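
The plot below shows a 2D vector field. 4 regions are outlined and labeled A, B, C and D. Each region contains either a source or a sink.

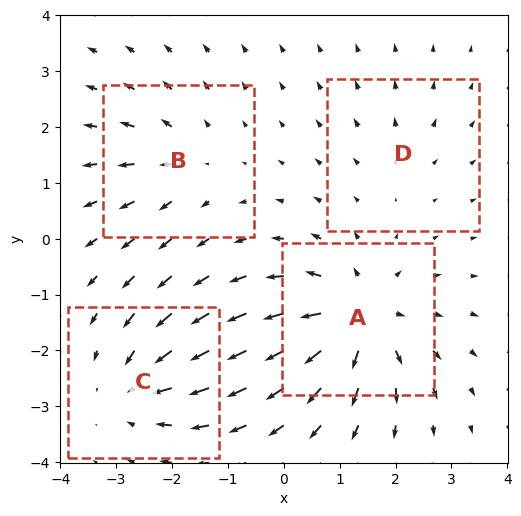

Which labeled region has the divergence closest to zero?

Divergence at each region's feature centre — A: about +7, B: about +4, C: about -5, D: about +2. Region D is closest to zero.

D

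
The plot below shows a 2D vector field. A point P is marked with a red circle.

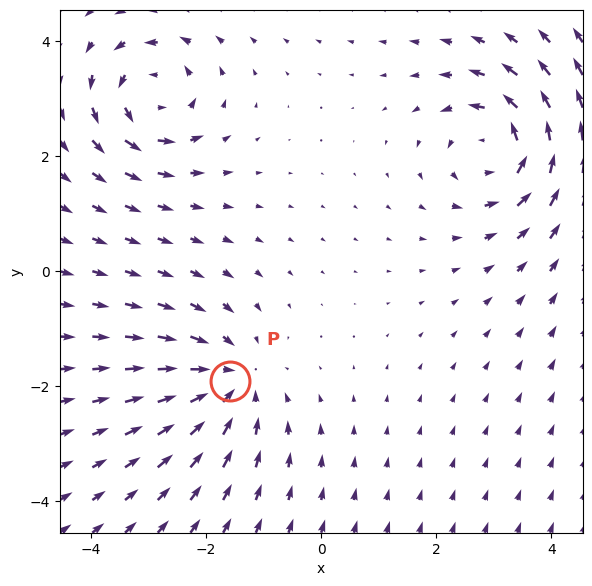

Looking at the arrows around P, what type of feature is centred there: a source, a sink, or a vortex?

At P (-1.6, -1.9) the arrows converge inward. Divergence about -4, curl ≈0 — negative divergence with near-zero curl is a sink.

sink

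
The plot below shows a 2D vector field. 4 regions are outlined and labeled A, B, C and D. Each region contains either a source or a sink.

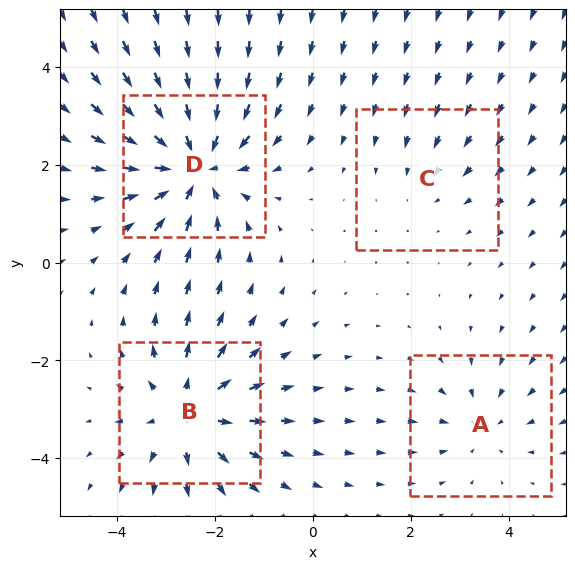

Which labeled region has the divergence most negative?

Divergence at each region's feature centre — A: about -3, B: about +5, C: about -2, D: about -6. Region D is most negative.

D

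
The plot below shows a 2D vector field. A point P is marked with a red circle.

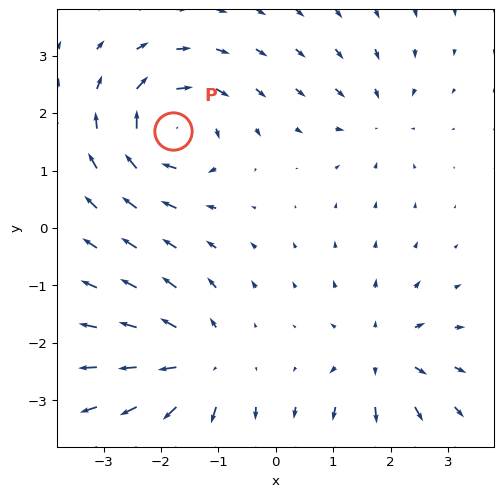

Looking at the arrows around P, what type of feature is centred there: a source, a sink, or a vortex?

At P (-1.8, 1.7) the arrows circulate clockwise. Divergence ≈0, curl about -7 — near-zero divergence with nonzero curl is a vortex.

vortex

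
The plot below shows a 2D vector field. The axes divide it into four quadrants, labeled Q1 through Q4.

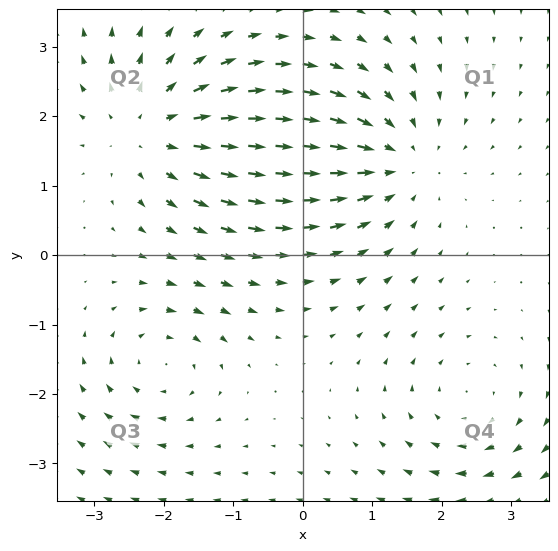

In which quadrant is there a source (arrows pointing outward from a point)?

The source sits at approximately (-2.2, 1.8), which lies in quadrant Q2. The divergence there is about +4, positive as expected for a source.

Q2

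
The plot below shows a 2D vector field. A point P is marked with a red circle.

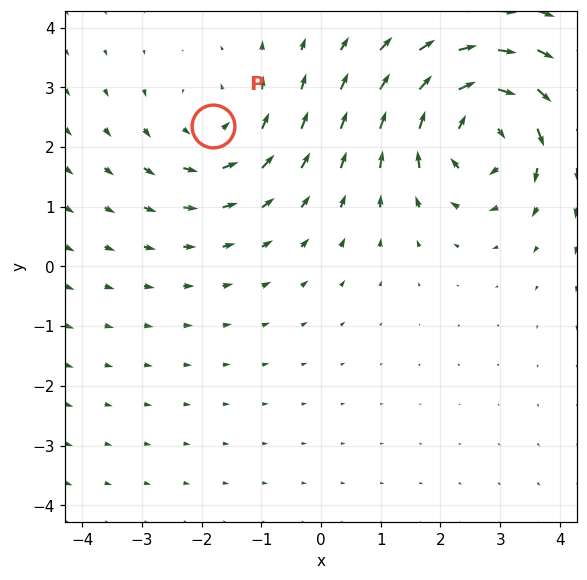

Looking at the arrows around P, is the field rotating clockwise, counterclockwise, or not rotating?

counterclockwise

Near P at (-1.8, 2.4) the arrows circulate counterclockwise. The curl (z-component) there is about +3; positive curl means counterclockwise rotation.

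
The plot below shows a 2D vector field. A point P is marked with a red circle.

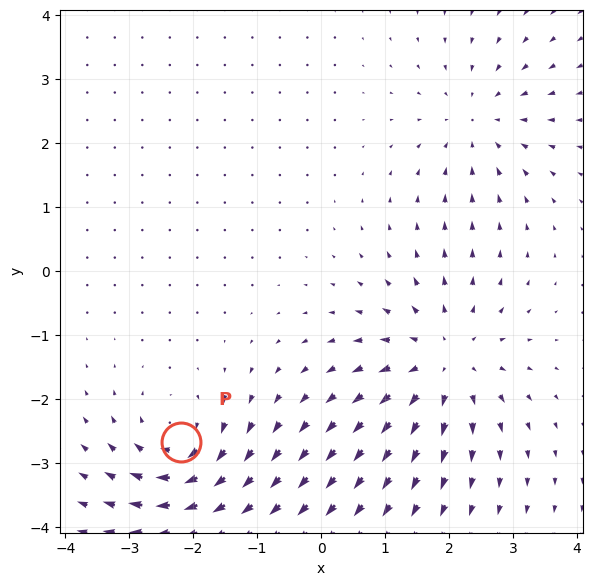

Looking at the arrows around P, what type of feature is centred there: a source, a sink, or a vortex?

vortex

At P (-2.2, -2.7) the arrows circulate clockwise. Divergence ≈0, curl about -5 — near-zero divergence with nonzero curl is a vortex.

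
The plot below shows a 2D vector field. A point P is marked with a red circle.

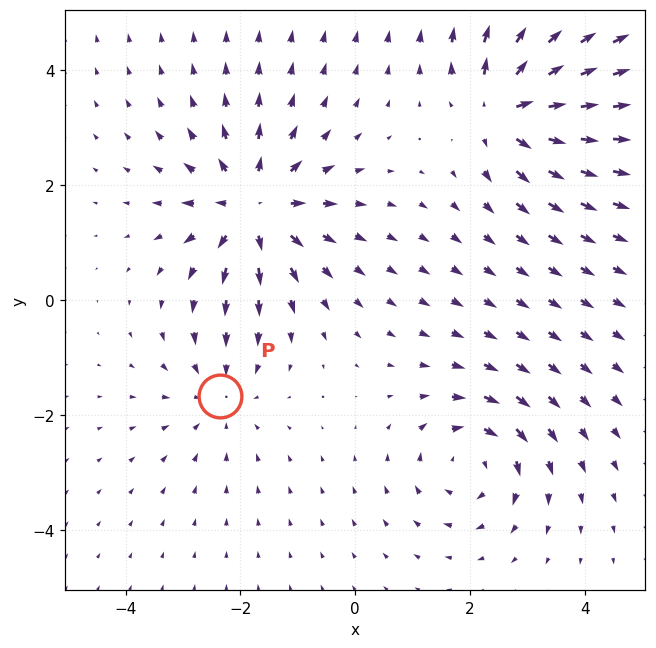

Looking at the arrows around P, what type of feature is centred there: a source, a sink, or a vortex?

sink

At P (-2.4, -1.7) the arrows converge inward. Divergence about -3, curl ≈0 — negative divergence with near-zero curl is a sink.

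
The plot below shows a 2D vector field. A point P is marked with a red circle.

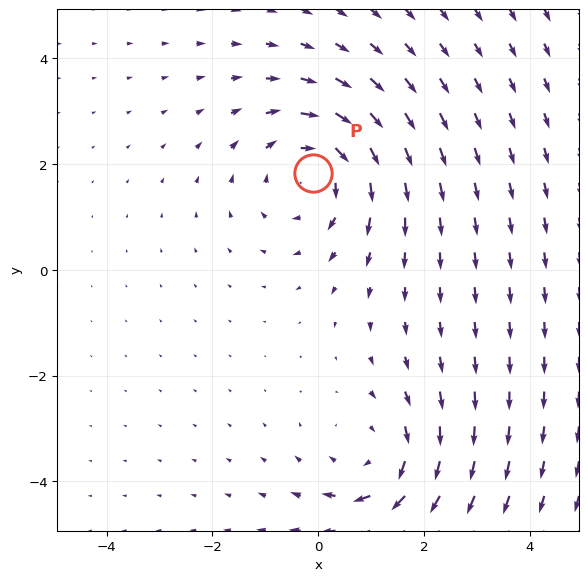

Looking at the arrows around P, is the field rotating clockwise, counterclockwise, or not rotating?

Near P at (-0.1, 1.8) the arrows circulate clockwise. The curl (z-component) there is about -4; negative curl means clockwise rotation.

clockwise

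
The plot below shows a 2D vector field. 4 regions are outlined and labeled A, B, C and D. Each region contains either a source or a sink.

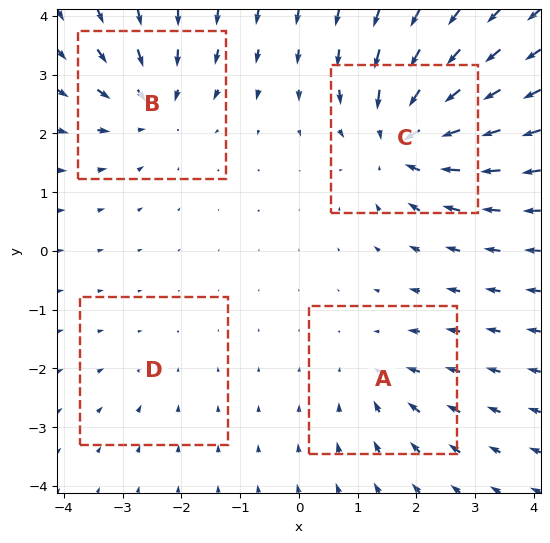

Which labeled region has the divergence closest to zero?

Divergence at each region's feature centre — A: about -3, B: about -5, C: about -7, D: about -2. Region D is closest to zero.

D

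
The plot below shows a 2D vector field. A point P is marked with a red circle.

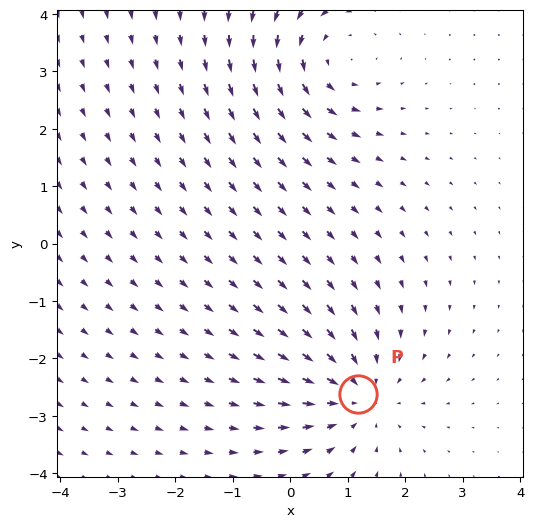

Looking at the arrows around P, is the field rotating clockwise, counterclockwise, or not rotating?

not rotating

Near P at (1.2, -2.6) the arrows show no circulation. The curl there is ≈0.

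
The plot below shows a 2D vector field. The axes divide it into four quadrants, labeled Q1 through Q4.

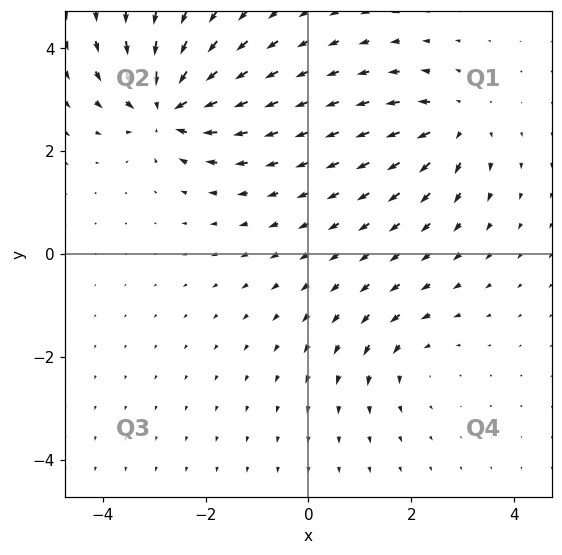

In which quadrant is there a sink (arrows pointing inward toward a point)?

The sink sits at approximately (-2.7, 2.9), which lies in quadrant Q2. The divergence there is about -7, negative as expected for a sink.

Q2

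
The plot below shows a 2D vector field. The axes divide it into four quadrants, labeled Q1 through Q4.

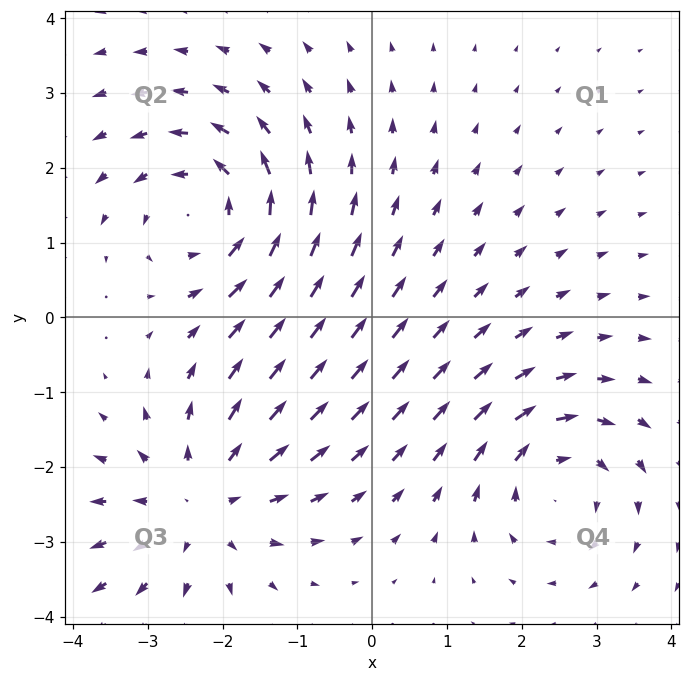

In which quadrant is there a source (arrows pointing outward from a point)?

Q3

The source sits at approximately (-2.3, -2.5), which lies in quadrant Q3. The divergence there is about +4, positive as expected for a source.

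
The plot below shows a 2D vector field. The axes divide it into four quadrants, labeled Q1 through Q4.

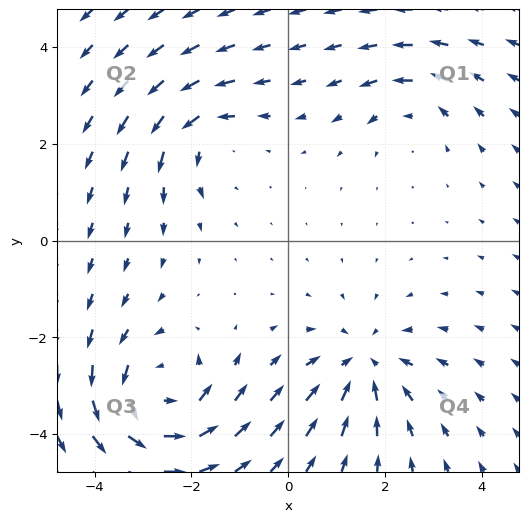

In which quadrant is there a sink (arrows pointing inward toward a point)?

Q4

The sink sits at approximately (1.6, -2.6), which lies in quadrant Q4. The divergence there is about -4, negative as expected for a sink.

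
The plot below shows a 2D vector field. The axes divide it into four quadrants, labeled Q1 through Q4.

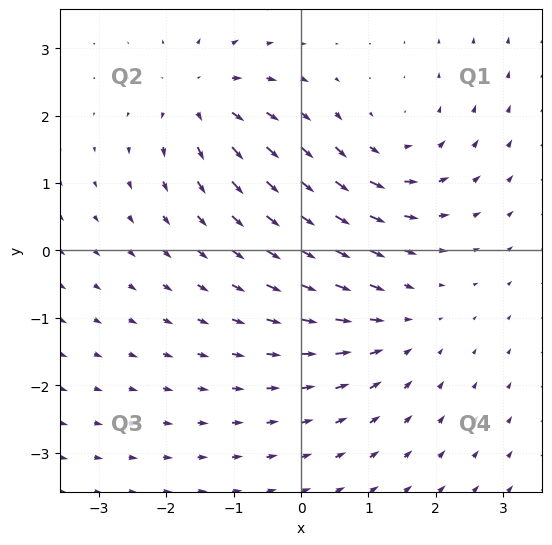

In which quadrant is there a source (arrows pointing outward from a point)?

Q2

The source sits at approximately (-1.5, 2.3), which lies in quadrant Q2. The divergence there is about +4, positive as expected for a source.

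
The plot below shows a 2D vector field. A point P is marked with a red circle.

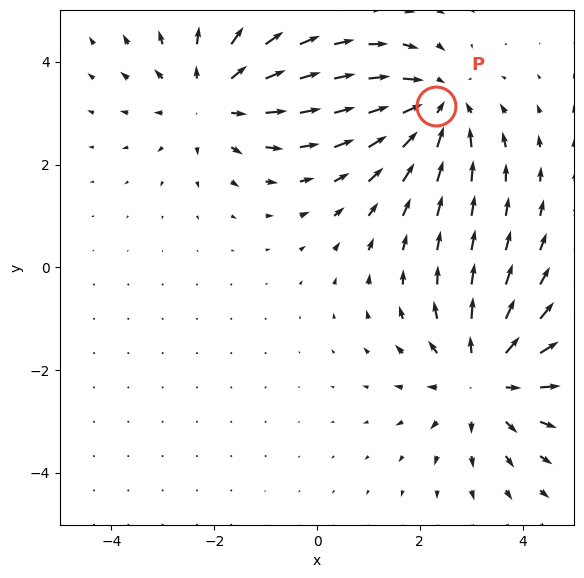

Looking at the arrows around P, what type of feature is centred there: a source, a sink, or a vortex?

sink

At P (2.3, 3.1) the arrows converge inward. Divergence about -4, curl ≈0 — negative divergence with near-zero curl is a sink.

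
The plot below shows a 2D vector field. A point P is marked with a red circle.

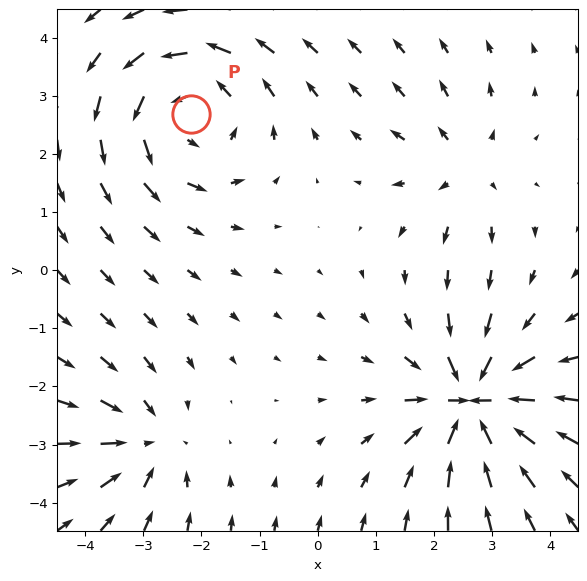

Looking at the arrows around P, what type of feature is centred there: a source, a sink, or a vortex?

At P (-2.2, 2.7) the arrows circulate counterclockwise. Divergence ≈0, curl about +4 — near-zero divergence with nonzero curl is a vortex.

vortex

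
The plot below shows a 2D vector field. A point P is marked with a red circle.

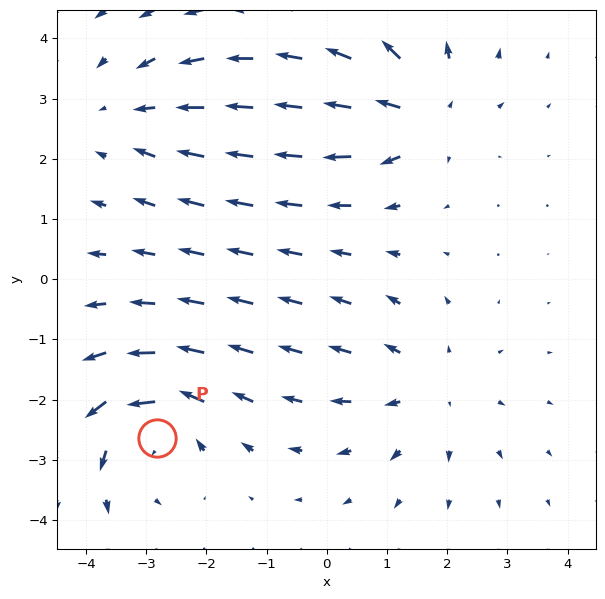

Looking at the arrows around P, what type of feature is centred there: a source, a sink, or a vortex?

vortex

At P (-2.8, -2.6) the arrows circulate counterclockwise. Divergence ≈0, curl about +5 — near-zero divergence with nonzero curl is a vortex.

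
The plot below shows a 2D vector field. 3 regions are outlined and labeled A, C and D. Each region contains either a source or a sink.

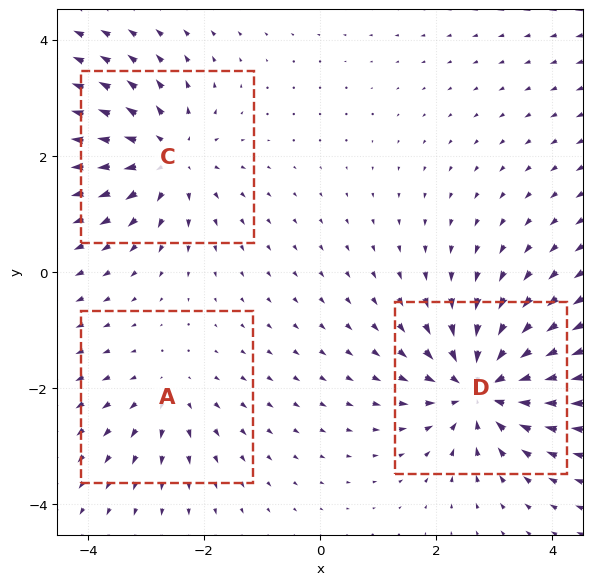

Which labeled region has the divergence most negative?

Divergence at each region's feature centre — A: about +2, C: about +4, D: about -5. Region D is most negative.

D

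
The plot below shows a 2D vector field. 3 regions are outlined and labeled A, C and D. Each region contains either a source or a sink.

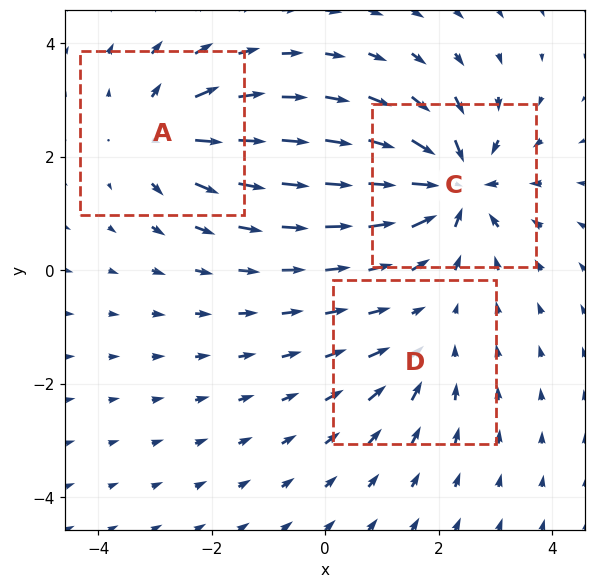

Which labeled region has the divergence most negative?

Divergence at each region's feature centre — A: about +4, C: about -6, D: about -2. Region C is most negative.

C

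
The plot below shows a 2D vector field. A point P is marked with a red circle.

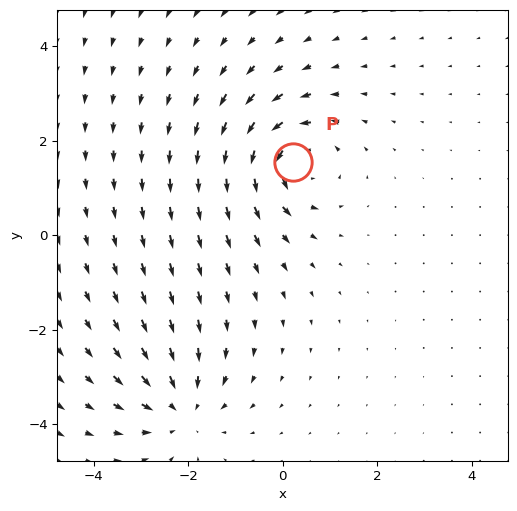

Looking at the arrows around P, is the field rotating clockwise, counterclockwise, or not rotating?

counterclockwise

Near P at (0.2, 1.5) the arrows circulate counterclockwise. The curl (z-component) there is about +4; positive curl means counterclockwise rotation.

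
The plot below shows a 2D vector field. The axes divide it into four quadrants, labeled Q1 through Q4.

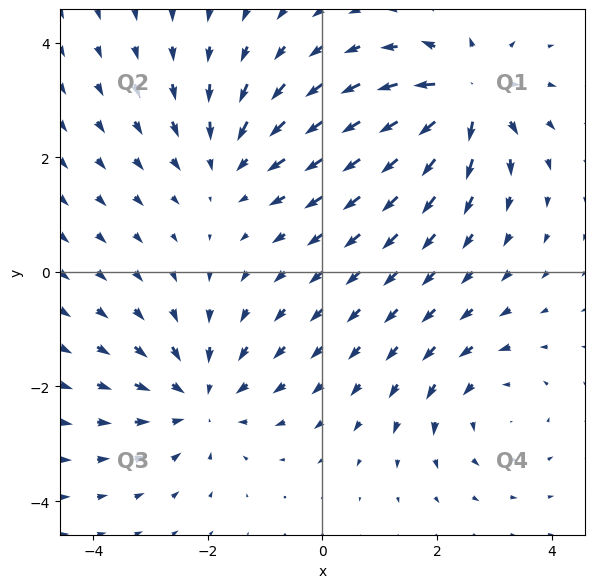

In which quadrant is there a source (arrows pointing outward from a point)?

Q1

The source sits at approximately (2.5, 3.0), which lies in quadrant Q1. The divergence there is about +6, positive as expected for a source.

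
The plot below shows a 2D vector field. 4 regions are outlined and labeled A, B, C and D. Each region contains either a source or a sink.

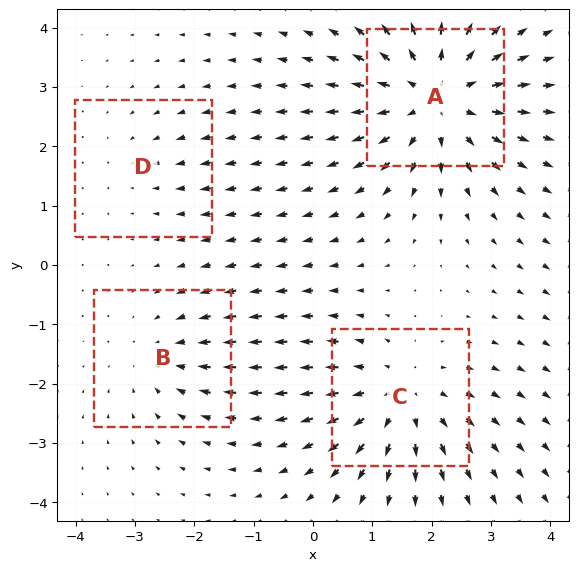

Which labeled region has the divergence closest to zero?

D

Divergence at each region's feature centre — A: about +6, B: about -3, C: about +4, D: about -2. Region D is closest to zero.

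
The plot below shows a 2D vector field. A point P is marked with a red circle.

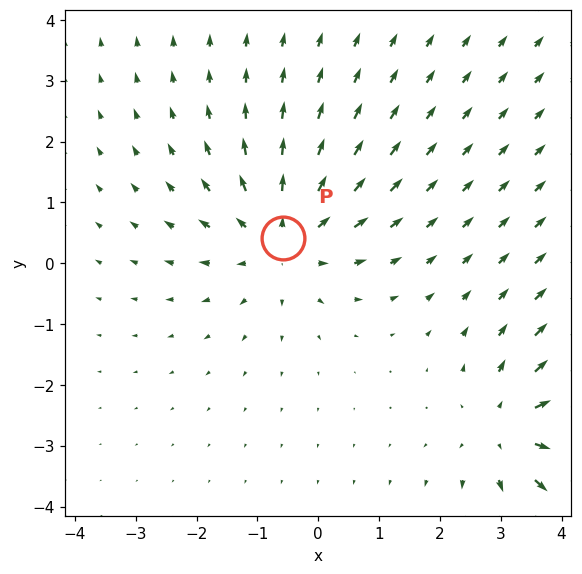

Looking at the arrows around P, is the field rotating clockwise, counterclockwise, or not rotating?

Near P at (-0.6, 0.4) the arrows show no circulation. The curl there is ≈0.

not rotating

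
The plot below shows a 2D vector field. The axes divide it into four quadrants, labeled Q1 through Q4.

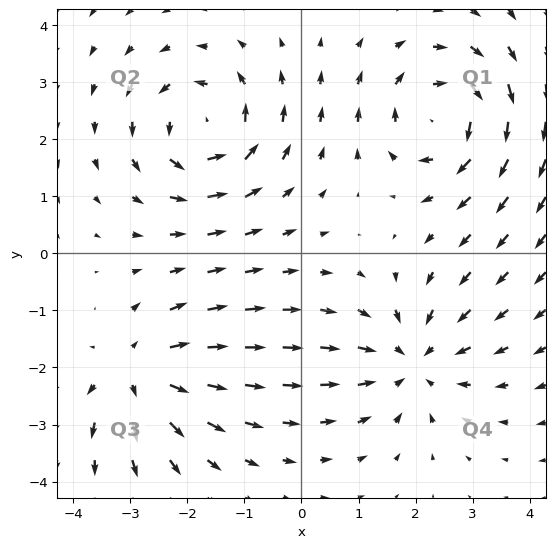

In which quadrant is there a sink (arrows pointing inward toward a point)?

The sink sits at approximately (1.9, -1.9), which lies in quadrant Q4. The divergence there is about -5, negative as expected for a sink.

Q4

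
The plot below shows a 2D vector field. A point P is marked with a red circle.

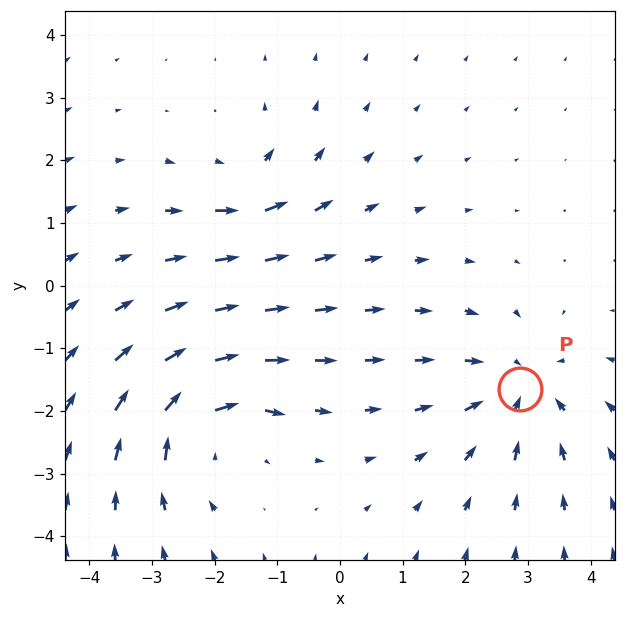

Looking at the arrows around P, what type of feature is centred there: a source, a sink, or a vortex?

sink

At P (2.9, -1.6) the arrows converge inward. Divergence about -4, curl ≈0 — negative divergence with near-zero curl is a sink.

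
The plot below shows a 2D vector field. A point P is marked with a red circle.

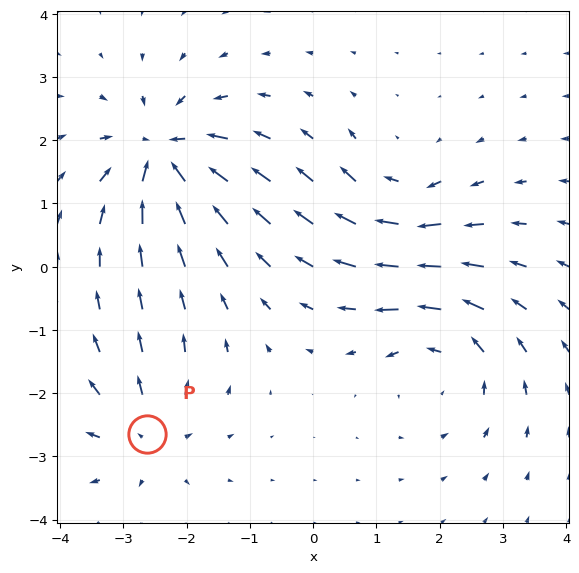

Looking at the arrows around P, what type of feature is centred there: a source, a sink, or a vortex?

source

At P (-2.6, -2.6) the arrows spread outward. Divergence about +4, curl ≈0 — positive divergence with near-zero curl is a source.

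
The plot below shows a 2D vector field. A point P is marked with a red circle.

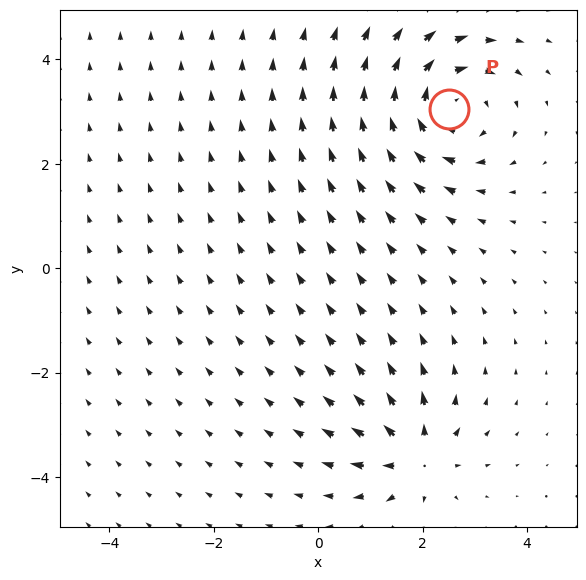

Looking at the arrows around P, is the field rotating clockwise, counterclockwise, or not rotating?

Near P at (2.5, 3.1) the arrows circulate clockwise. The curl (z-component) there is about -4; negative curl means clockwise rotation.

clockwise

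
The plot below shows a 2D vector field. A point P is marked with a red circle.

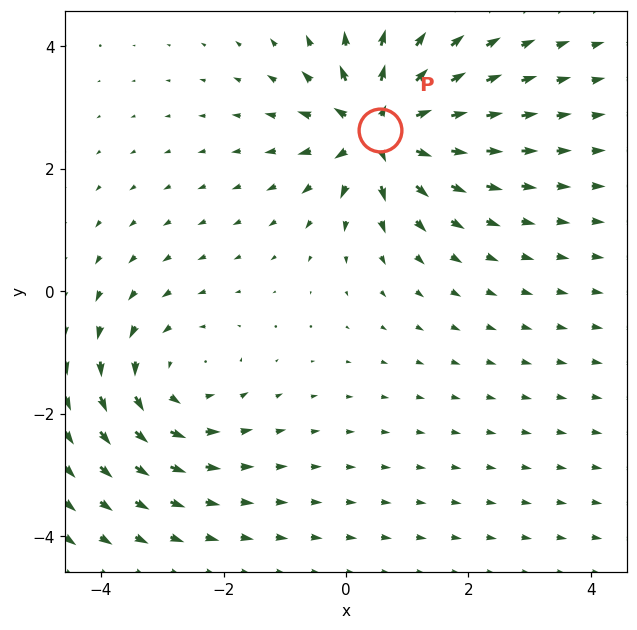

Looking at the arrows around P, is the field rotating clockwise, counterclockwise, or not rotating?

Near P at (0.5, 2.6) the arrows show no circulation. The curl there is ≈0.

not rotating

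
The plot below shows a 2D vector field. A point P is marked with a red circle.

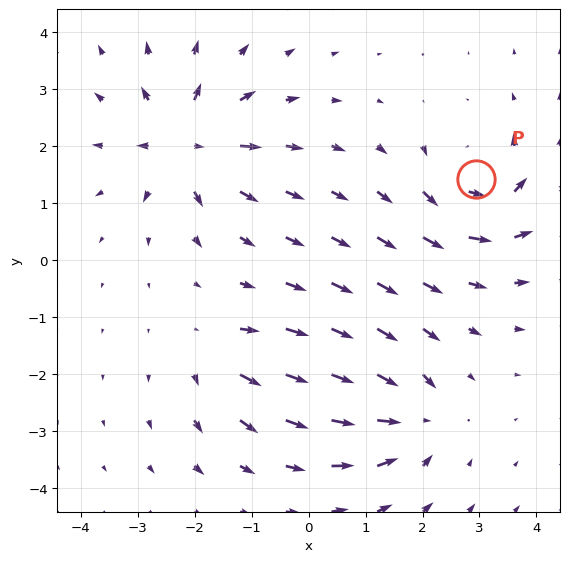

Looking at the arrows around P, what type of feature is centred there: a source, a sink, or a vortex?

At P (2.9, 1.4) the arrows circulate counterclockwise. Divergence ≈0, curl about +6 — near-zero divergence with nonzero curl is a vortex.

vortex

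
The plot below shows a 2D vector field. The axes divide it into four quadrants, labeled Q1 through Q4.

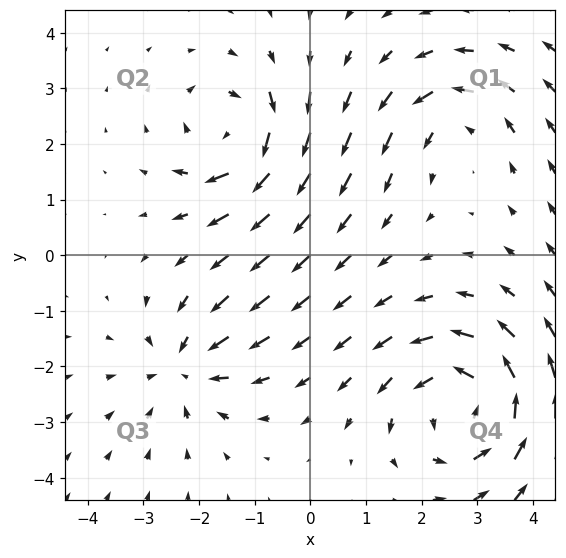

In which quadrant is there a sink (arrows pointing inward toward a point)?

The sink sits at approximately (-2.3, -2.0), which lies in quadrant Q3. The divergence there is about -4, negative as expected for a sink.

Q3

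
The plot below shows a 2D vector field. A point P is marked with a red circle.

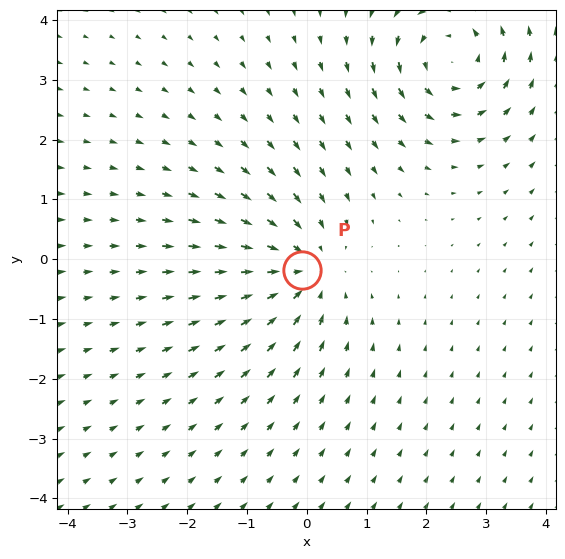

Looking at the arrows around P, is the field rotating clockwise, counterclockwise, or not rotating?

not rotating

Near P at (-0.1, -0.2) the arrows show no circulation. The curl there is ≈0.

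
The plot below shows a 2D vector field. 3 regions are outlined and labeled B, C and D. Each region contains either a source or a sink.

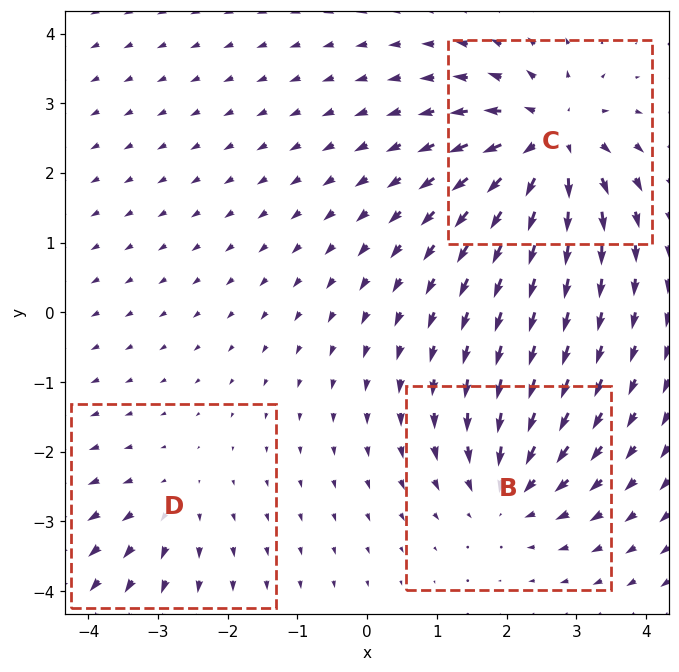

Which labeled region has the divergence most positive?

Divergence at each region's feature centre — B: about -4, C: about +5, D: about +2. Region C is most positive.

C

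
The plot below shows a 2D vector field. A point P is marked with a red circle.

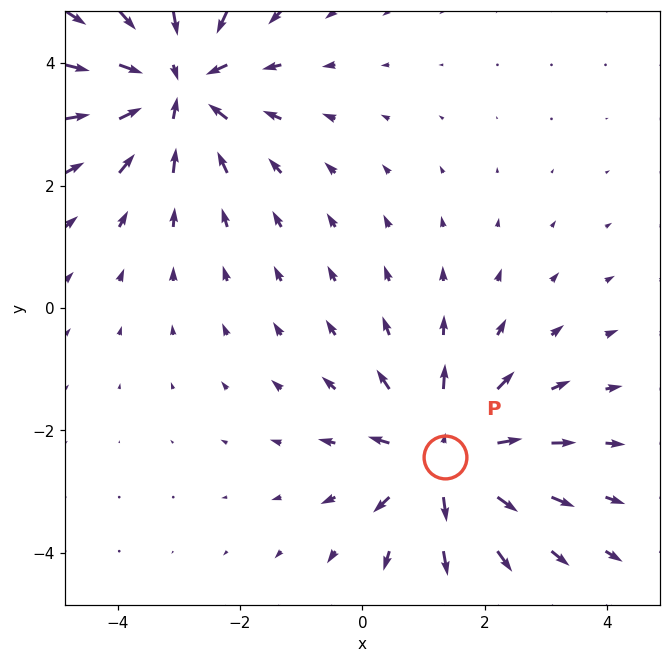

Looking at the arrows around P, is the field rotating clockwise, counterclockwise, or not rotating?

not rotating

Near P at (1.3, -2.4) the arrows show no circulation. The curl there is ≈0.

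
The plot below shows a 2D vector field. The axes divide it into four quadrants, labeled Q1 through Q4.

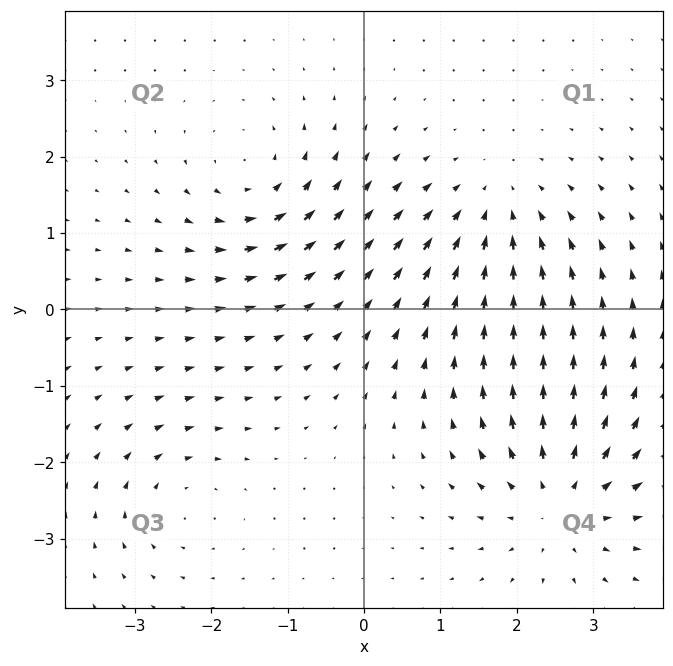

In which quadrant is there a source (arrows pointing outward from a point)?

The source sits at approximately (2.6, -2.5), which lies in quadrant Q4. The divergence there is about +5, positive as expected for a source.

Q4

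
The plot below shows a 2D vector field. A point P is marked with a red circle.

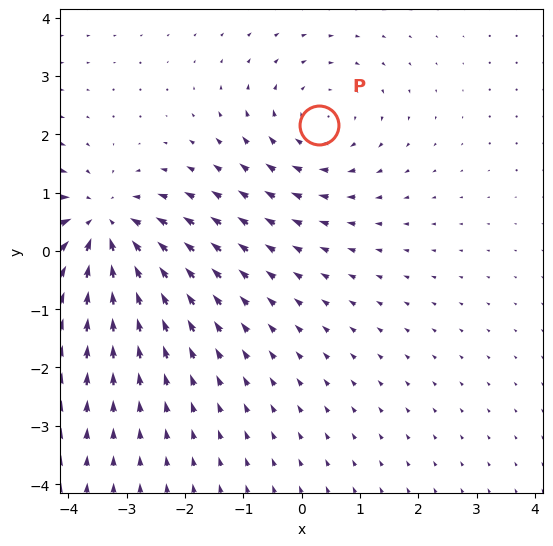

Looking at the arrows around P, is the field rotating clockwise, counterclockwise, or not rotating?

clockwise

Near P at (0.3, 2.2) the arrows circulate clockwise. The curl (z-component) there is about -2; negative curl means clockwise rotation.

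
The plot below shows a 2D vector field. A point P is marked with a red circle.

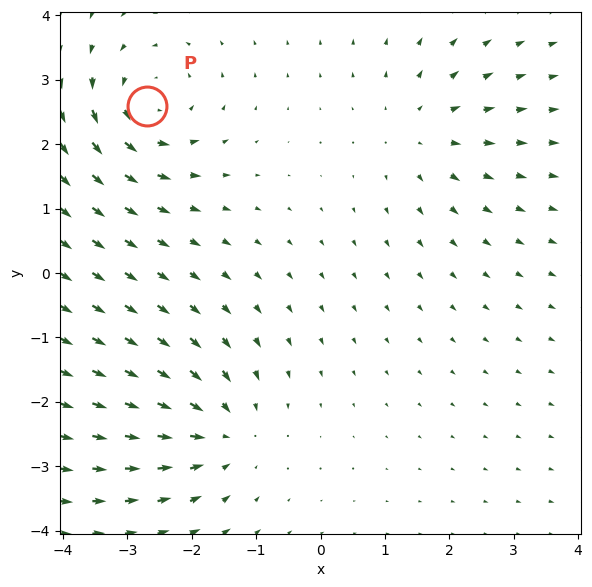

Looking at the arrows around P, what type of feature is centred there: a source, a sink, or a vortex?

At P (-2.7, 2.6) the arrows circulate counterclockwise. Divergence ≈0, curl about +4 — near-zero divergence with nonzero curl is a vortex.

vortex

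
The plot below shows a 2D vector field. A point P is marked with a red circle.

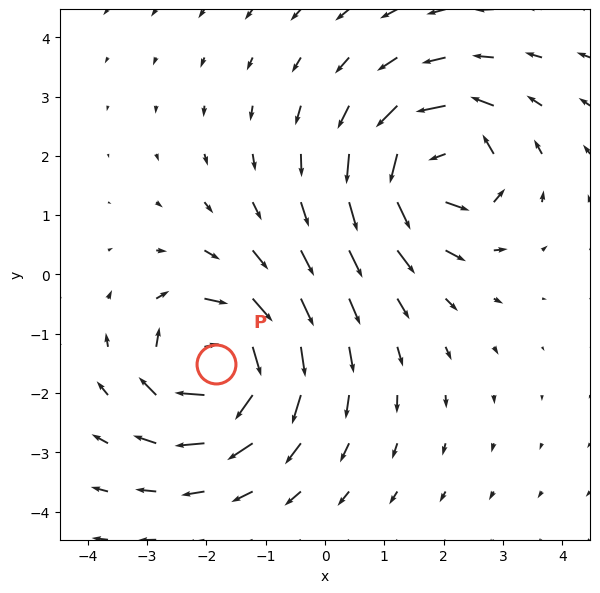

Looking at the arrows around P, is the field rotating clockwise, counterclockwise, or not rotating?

clockwise

Near P at (-1.8, -1.5) the arrows circulate clockwise. The curl (z-component) there is about -7; negative curl means clockwise rotation.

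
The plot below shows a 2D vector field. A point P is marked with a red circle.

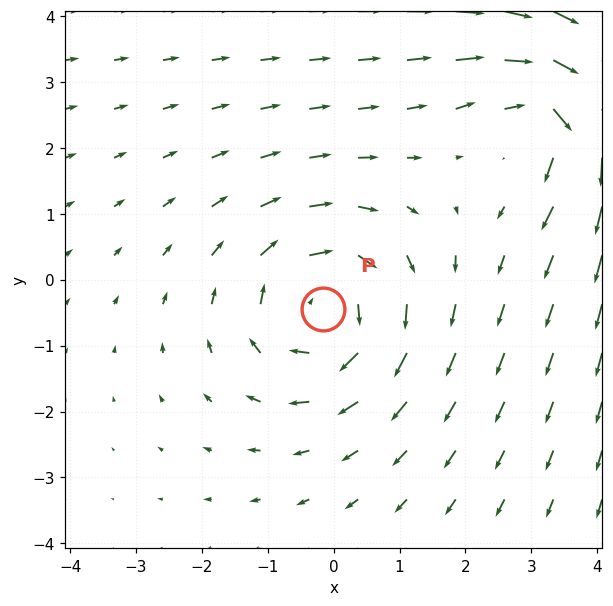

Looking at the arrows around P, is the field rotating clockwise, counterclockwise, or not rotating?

Near P at (-0.2, -0.4) the arrows circulate clockwise. The curl (z-component) there is about -4; negative curl means clockwise rotation.

clockwise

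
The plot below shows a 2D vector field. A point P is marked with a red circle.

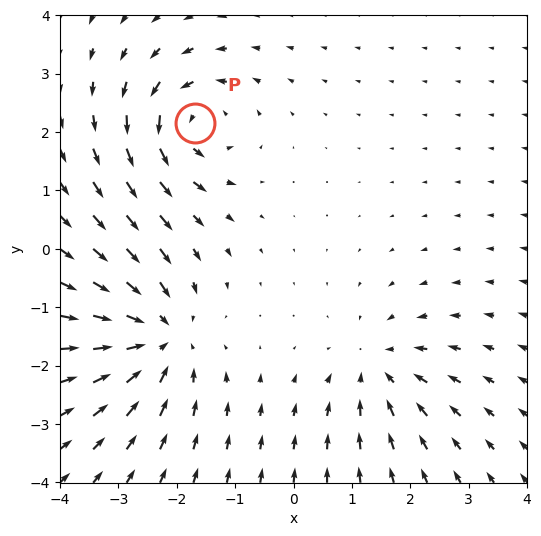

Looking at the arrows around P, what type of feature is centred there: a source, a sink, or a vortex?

At P (-1.7, 2.2) the arrows circulate counterclockwise. Divergence ≈0, curl about +5 — near-zero divergence with nonzero curl is a vortex.

vortex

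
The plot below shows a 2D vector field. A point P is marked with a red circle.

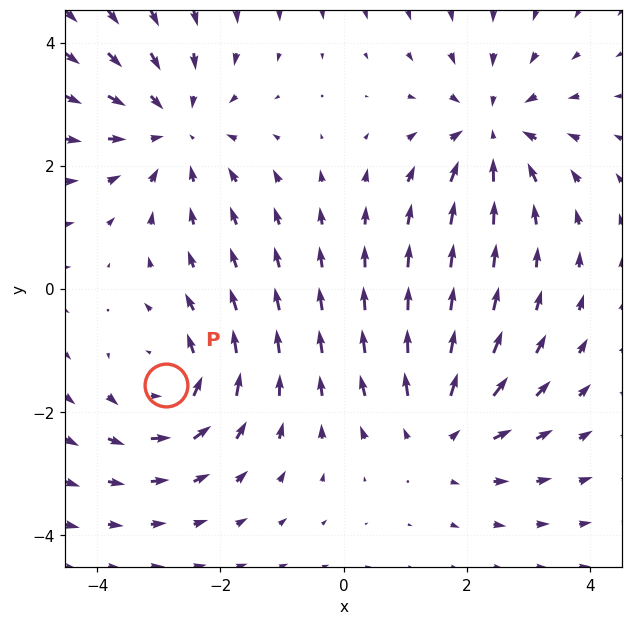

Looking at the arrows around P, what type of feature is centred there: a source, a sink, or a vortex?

At P (-2.9, -1.6) the arrows circulate counterclockwise. Divergence ≈0, curl about +4 — near-zero divergence with nonzero curl is a vortex.

vortex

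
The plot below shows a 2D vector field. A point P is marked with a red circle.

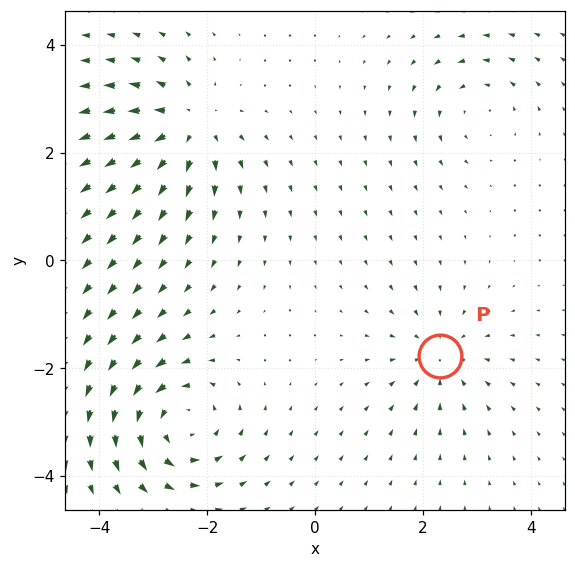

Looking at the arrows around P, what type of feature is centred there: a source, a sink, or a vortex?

At P (2.3, -1.8) the arrows converge inward. Divergence about -3, curl ≈0 — negative divergence with near-zero curl is a sink.

sink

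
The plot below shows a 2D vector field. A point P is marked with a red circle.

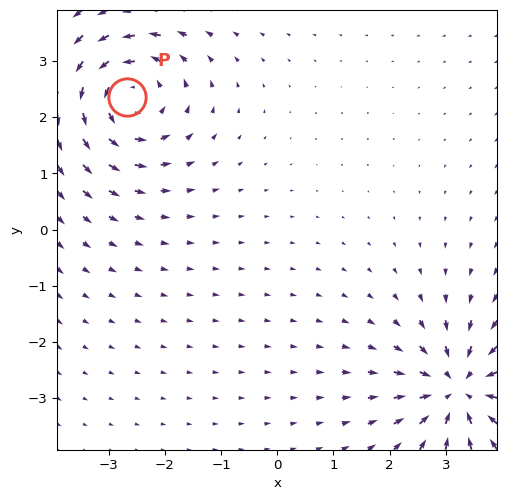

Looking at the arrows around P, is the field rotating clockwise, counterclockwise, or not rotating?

Near P at (-2.7, 2.4) the arrows circulate counterclockwise. The curl (z-component) there is about +5; positive curl means counterclockwise rotation.

counterclockwise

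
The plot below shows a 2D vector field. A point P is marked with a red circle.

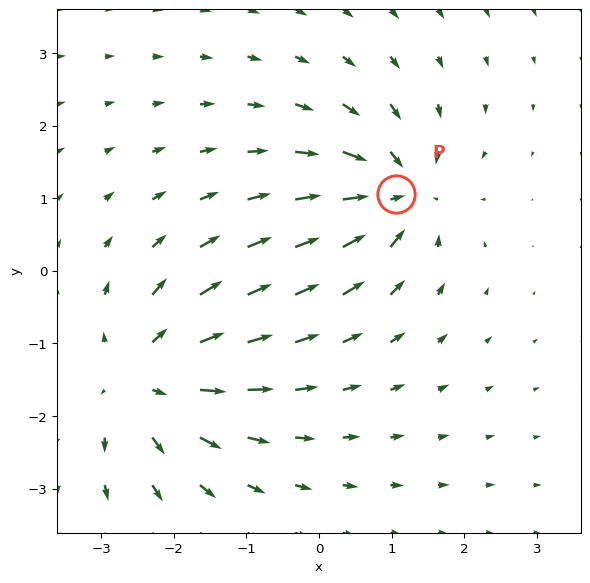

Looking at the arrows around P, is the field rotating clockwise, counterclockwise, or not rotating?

not rotating

Near P at (1.1, 1.1) the arrows show no circulation. The curl there is ≈0.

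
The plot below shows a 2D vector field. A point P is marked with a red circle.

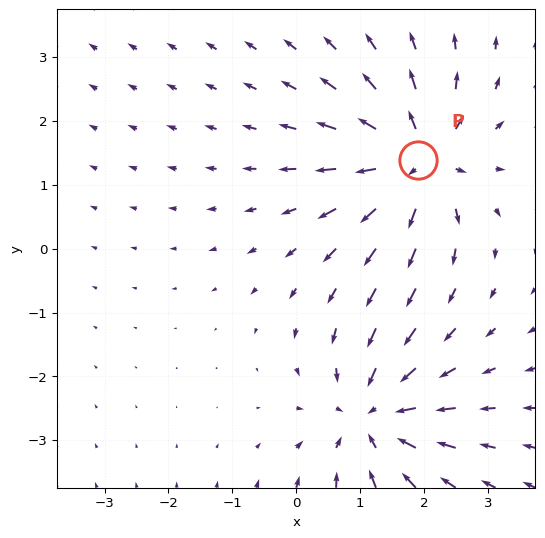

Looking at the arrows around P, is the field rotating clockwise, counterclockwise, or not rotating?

Near P at (1.9, 1.4) the arrows show no circulation. The curl there is ≈0.

not rotating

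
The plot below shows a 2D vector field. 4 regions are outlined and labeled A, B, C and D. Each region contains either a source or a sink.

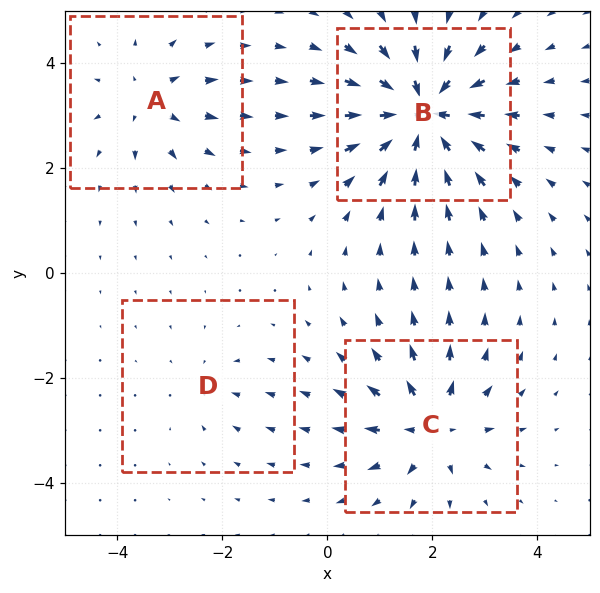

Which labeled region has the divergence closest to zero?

Divergence at each region's feature centre — A: about +4, B: about -9, C: about +6, D: about -2. Region D is closest to zero.

D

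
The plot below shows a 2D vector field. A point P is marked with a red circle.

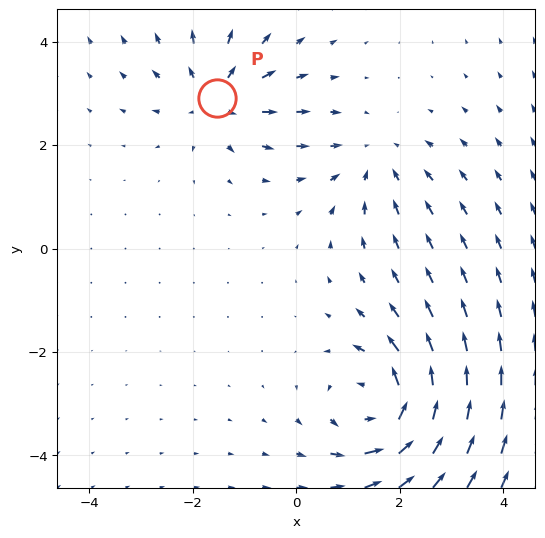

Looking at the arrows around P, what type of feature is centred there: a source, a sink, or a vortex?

At P (-1.5, 2.9) the arrows spread outward. Divergence about +4, curl ≈0 — positive divergence with near-zero curl is a source.

source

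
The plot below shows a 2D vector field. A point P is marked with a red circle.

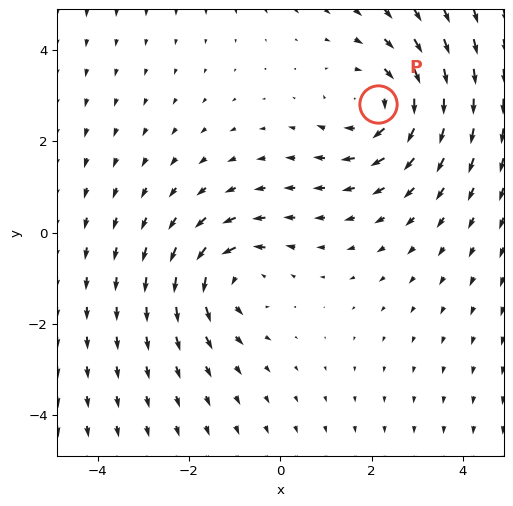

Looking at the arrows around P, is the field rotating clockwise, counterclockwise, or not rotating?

clockwise

Near P at (2.1, 2.8) the arrows circulate clockwise. The curl (z-component) there is about -3; negative curl means clockwise rotation.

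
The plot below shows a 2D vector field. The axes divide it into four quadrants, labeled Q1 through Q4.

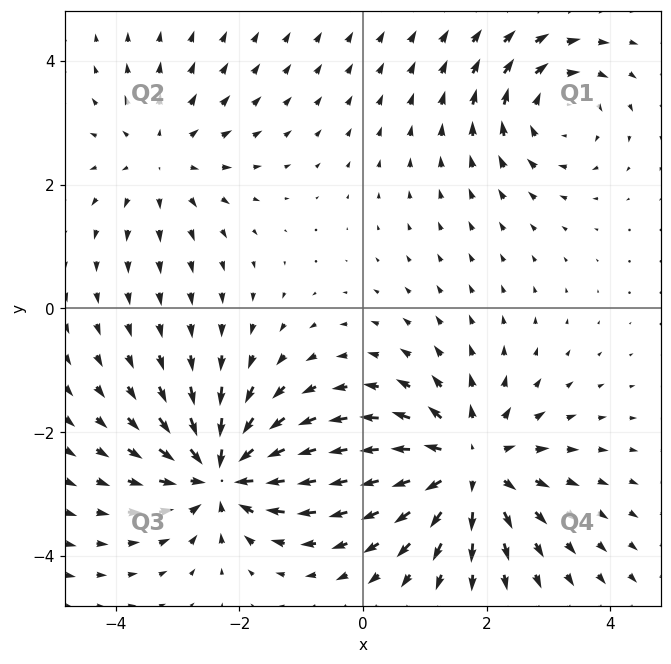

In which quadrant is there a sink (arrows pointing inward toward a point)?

Q3

The sink sits at approximately (-2.3, -2.7), which lies in quadrant Q3. The divergence there is about -6, negative as expected for a sink.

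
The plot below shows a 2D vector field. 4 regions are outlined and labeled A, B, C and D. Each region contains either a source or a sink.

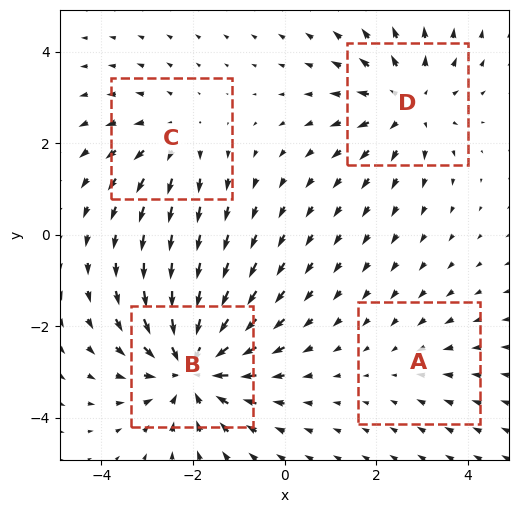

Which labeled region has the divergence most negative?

B

Divergence at each region's feature centre — A: about -2, B: about -6, C: about +3, D: about +4. Region B is most negative.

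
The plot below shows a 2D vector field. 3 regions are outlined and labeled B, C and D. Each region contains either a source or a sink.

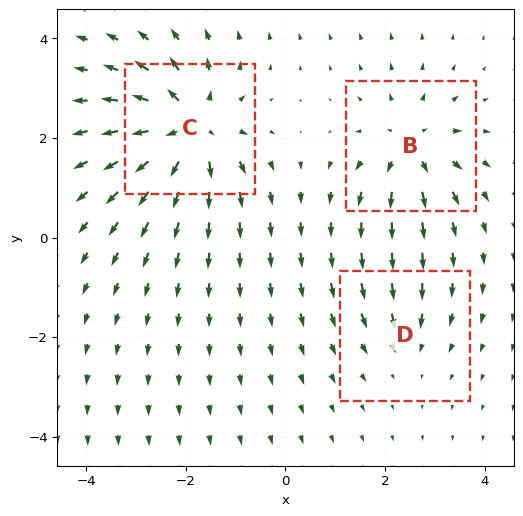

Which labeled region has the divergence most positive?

C

Divergence at each region's feature centre — B: about +4, C: about +6, D: about -2. Region C is most positive.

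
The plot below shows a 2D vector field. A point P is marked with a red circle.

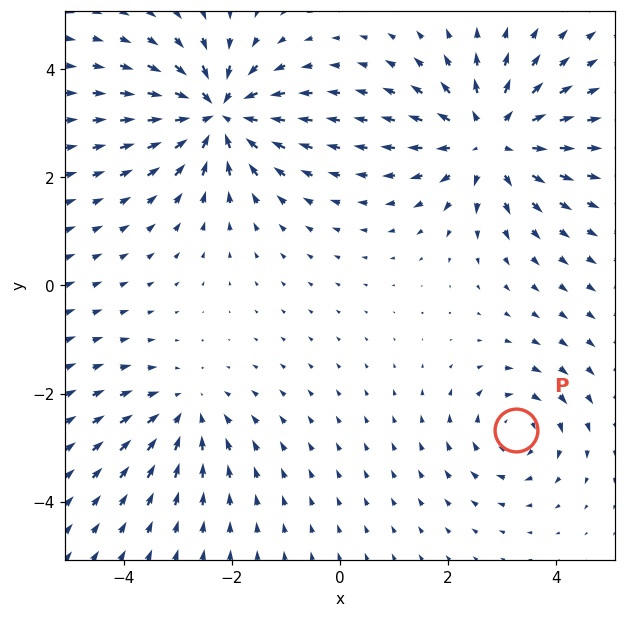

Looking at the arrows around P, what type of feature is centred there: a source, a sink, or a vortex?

At P (3.3, -2.7) the arrows circulate clockwise. Divergence ≈0, curl about -3 — near-zero divergence with nonzero curl is a vortex.

vortex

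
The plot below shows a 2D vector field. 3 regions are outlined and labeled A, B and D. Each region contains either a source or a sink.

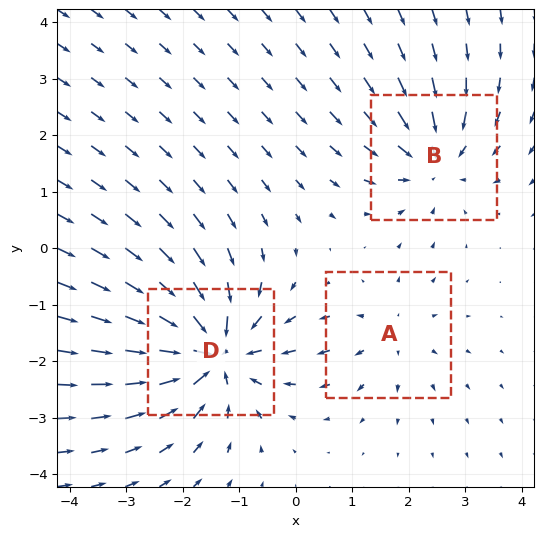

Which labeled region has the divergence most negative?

D

Divergence at each region's feature centre — A: about +2, B: about -4, D: about -6. Region D is most negative.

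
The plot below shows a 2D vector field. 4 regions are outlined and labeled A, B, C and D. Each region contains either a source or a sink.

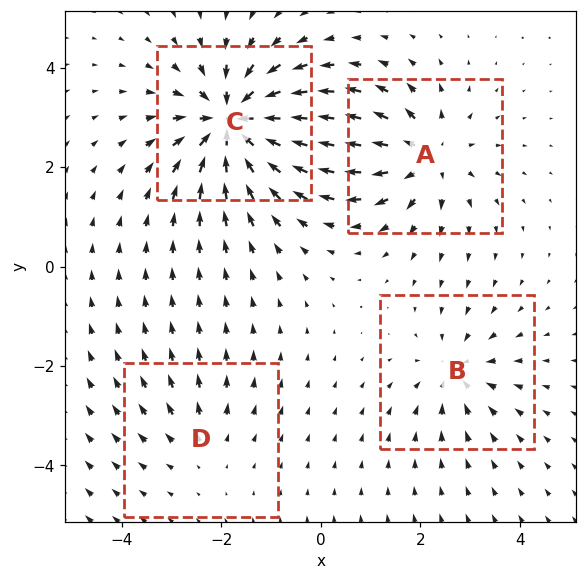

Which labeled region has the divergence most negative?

C

Divergence at each region's feature centre — A: about +5, B: about -4, C: about -7, D: about +2. Region C is most negative.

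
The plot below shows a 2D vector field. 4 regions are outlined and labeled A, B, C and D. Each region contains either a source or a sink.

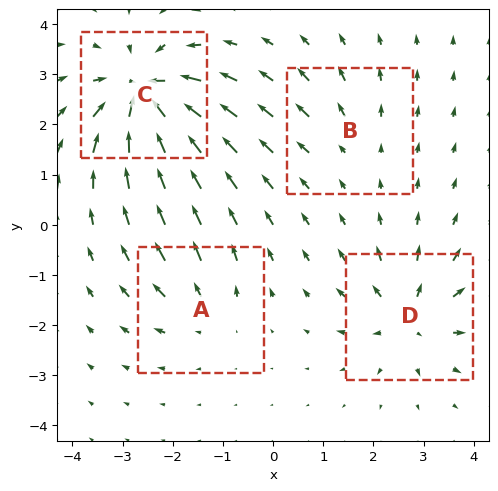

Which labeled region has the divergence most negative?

C

Divergence at each region's feature centre — A: about +4, B: about +3, C: about -9, D: about +6. Region C is most negative.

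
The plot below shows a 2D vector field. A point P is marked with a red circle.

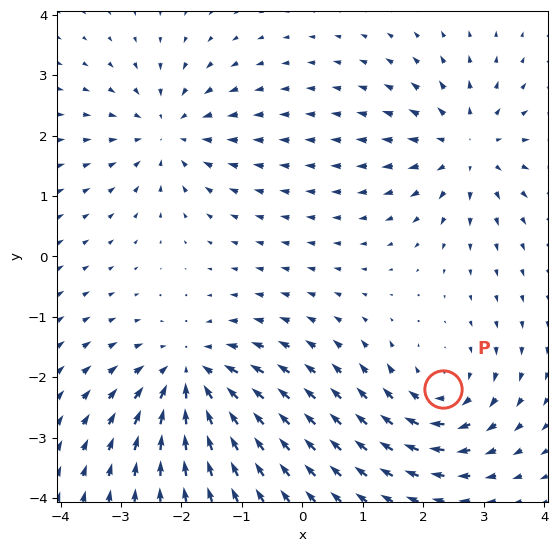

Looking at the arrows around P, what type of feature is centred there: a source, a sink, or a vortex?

At P (2.3, -2.2) the arrows circulate clockwise. Divergence ≈0, curl about -4 — near-zero divergence with nonzero curl is a vortex.

vortex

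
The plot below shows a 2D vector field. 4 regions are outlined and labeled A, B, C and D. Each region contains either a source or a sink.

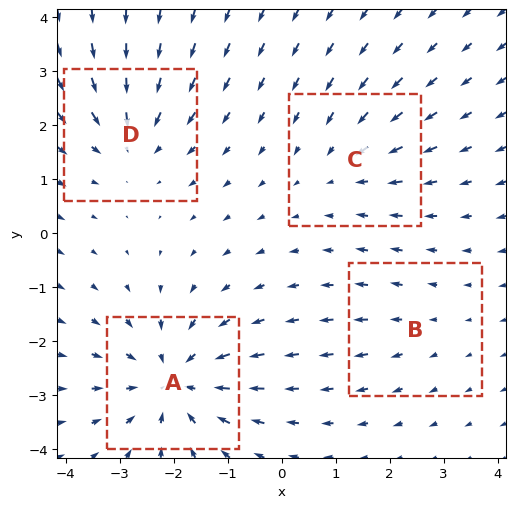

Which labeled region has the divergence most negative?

Divergence at each region's feature centre — A: about -6, B: about +2, C: about -3, D: about -4. Region A is most negative.

A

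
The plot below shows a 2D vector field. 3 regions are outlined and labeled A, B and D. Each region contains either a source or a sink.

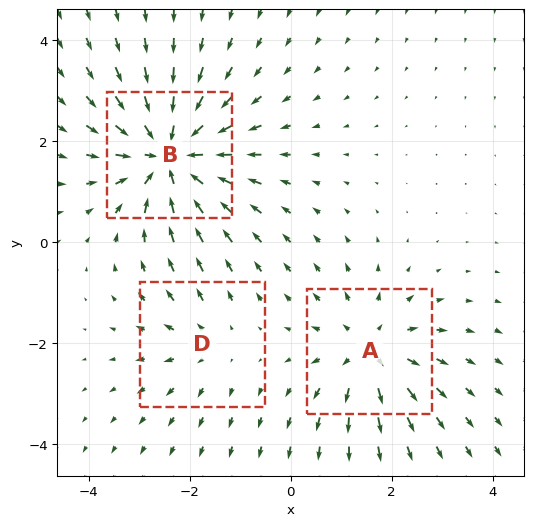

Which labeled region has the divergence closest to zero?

Divergence at each region's feature centre — A: about +3, B: about -5, D: about +2. Region D is closest to zero.

D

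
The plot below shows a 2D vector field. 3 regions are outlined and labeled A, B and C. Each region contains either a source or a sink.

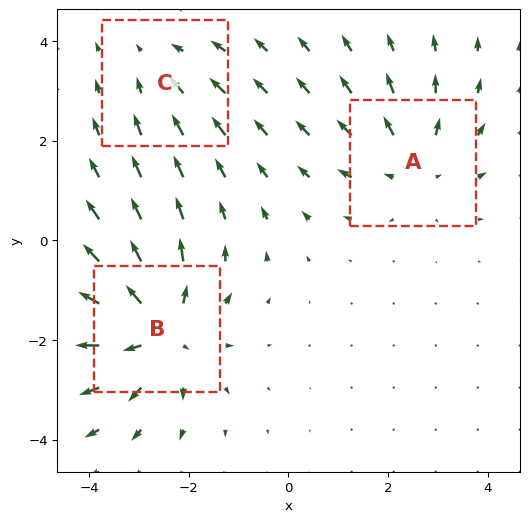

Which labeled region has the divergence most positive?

Divergence at each region's feature centre — A: about +3, B: about +5, C: about -2. Region B is most positive.

B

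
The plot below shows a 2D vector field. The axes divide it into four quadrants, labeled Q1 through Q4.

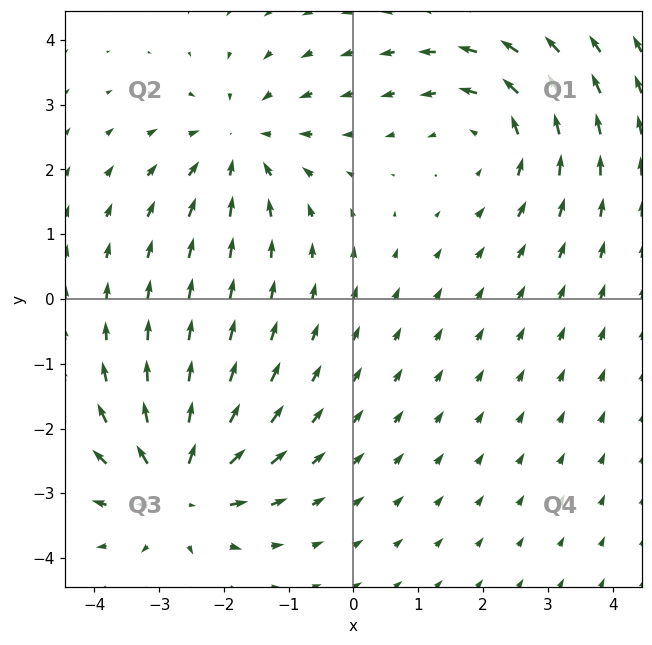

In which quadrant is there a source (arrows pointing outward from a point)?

Q3

The source sits at approximately (-2.7, -2.9), which lies in quadrant Q3. The divergence there is about +5, positive as expected for a source.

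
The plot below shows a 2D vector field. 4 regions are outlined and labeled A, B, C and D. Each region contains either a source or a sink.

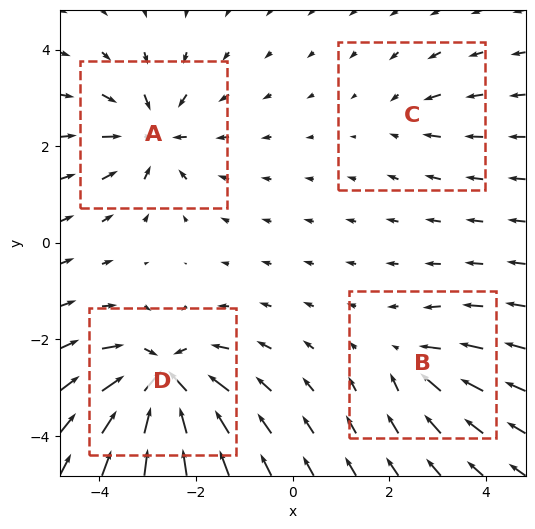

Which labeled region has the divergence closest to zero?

Divergence at each region's feature centre — A: about -6, B: about -4, C: about -3, D: about -9. Region C is closest to zero.

C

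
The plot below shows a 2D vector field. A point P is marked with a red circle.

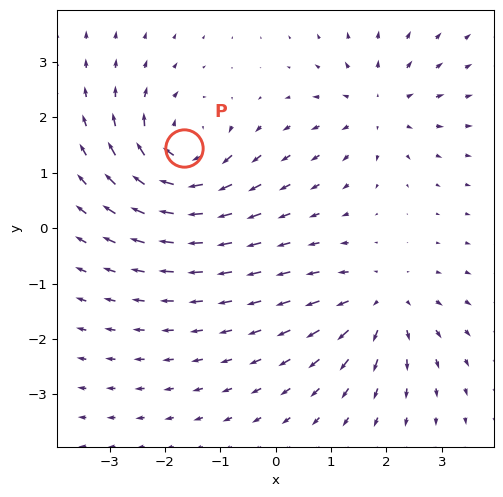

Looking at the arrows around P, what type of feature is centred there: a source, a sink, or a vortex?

At P (-1.7, 1.5) the arrows circulate clockwise. Divergence ≈0, curl about -7 — near-zero divergence with nonzero curl is a vortex.

vortex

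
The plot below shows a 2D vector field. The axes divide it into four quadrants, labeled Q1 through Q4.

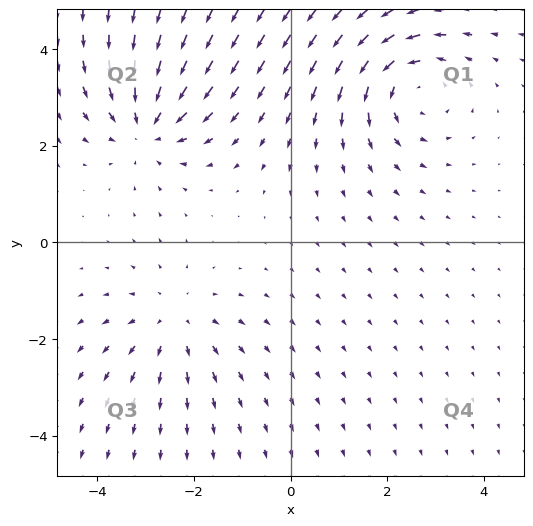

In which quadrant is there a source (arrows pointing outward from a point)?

Q3

The source sits at approximately (-2.4, -1.6), which lies in quadrant Q3. The divergence there is about +3, positive as expected for a source.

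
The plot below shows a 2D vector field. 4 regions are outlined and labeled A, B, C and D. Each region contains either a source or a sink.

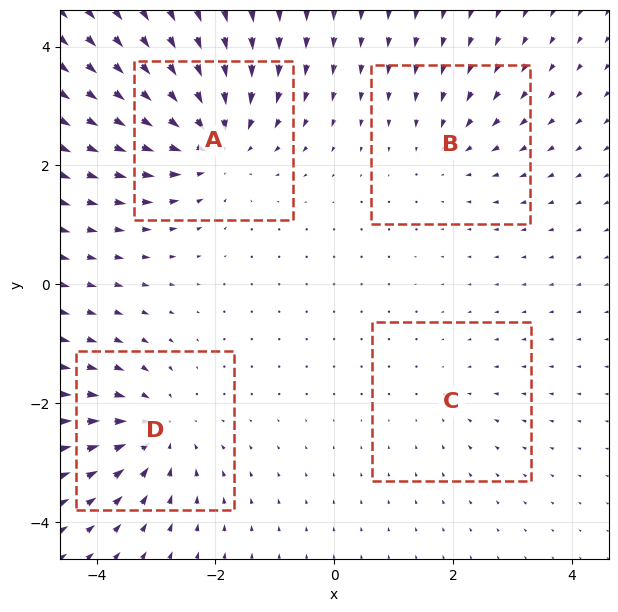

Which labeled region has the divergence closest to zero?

C

Divergence at each region's feature centre — A: about -6, B: about -3, C: about -2, D: about -5. Region C is closest to zero.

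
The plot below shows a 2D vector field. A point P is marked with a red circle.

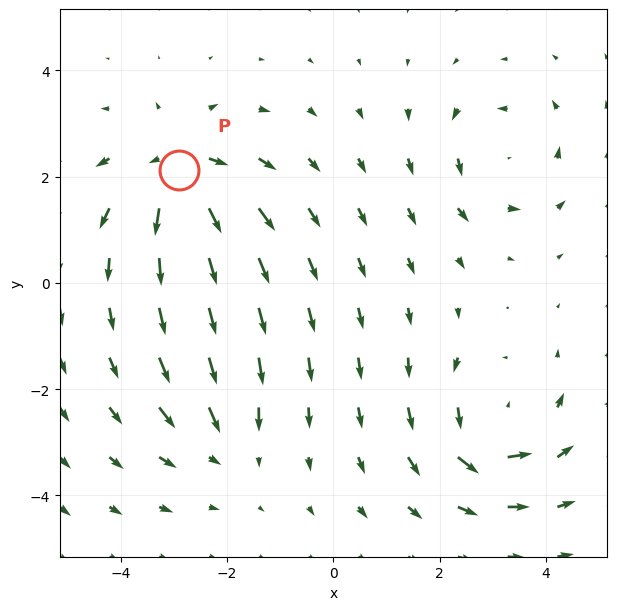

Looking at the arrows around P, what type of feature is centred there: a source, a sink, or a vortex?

source

At P (-2.9, 2.1) the arrows spread outward. Divergence about +5, curl ≈0 — positive divergence with near-zero curl is a source.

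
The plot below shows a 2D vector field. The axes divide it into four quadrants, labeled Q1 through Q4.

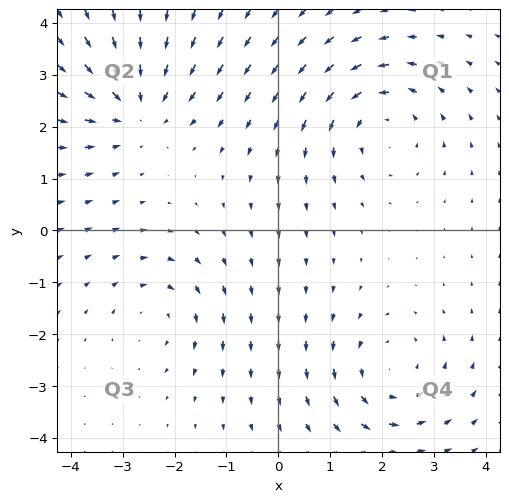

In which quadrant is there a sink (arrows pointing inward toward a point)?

Q2

The sink sits at approximately (-2.7, 2.4), which lies in quadrant Q2. The divergence there is about -4, negative as expected for a sink.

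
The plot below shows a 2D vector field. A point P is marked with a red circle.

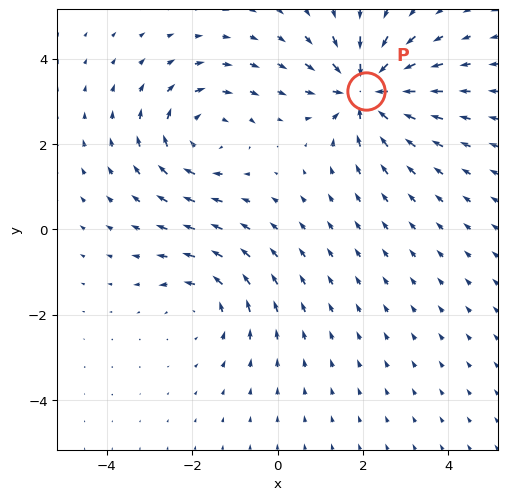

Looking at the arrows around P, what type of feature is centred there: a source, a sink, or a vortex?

sink

At P (2.1, 3.2) the arrows converge inward. Divergence about -5, curl ≈0 — negative divergence with near-zero curl is a sink.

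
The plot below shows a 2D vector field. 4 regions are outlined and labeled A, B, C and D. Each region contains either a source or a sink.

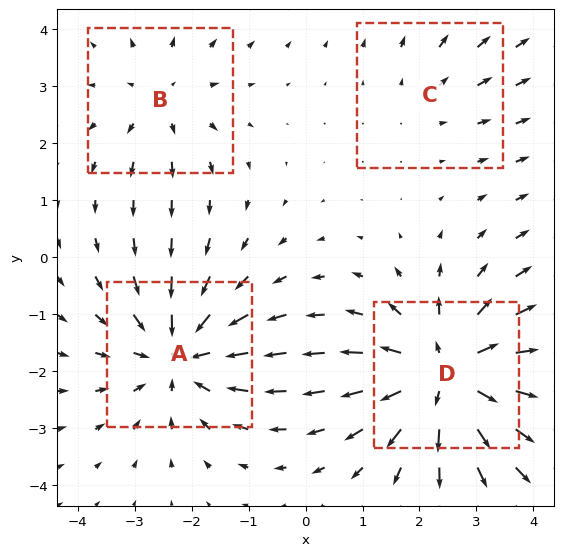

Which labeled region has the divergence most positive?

D

Divergence at each region's feature centre — A: about -5, B: about +3, C: about +2, D: about +6. Region D is most positive.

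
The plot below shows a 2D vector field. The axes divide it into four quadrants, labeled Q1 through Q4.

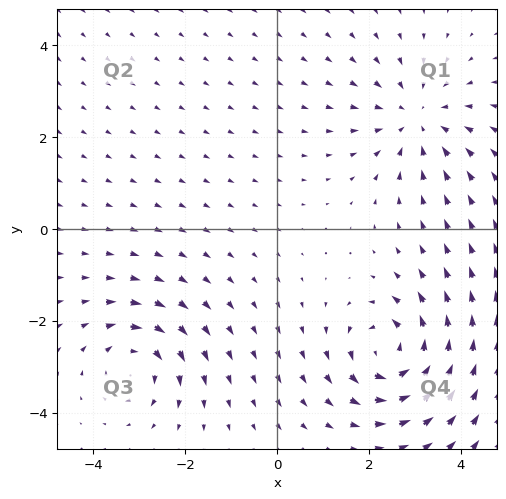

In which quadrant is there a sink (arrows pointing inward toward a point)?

The sink sits at approximately (3.1, 2.4), which lies in quadrant Q1. The divergence there is about -4, negative as expected for a sink.

Q1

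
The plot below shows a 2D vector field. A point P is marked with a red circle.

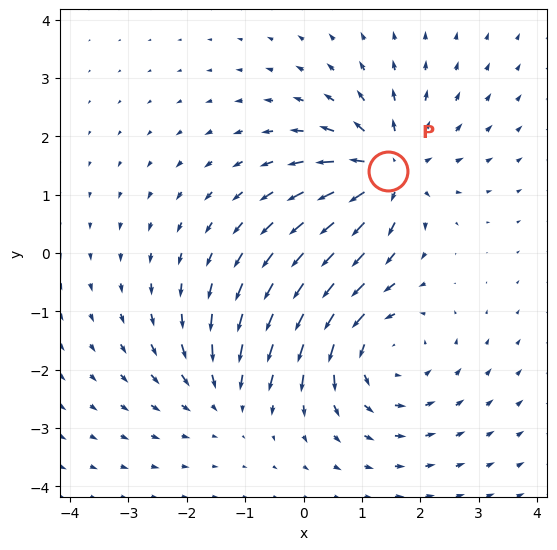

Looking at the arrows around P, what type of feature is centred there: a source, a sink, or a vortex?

At P (1.4, 1.4) the arrows spread outward. Divergence about +5, curl ≈0 — positive divergence with near-zero curl is a source.

source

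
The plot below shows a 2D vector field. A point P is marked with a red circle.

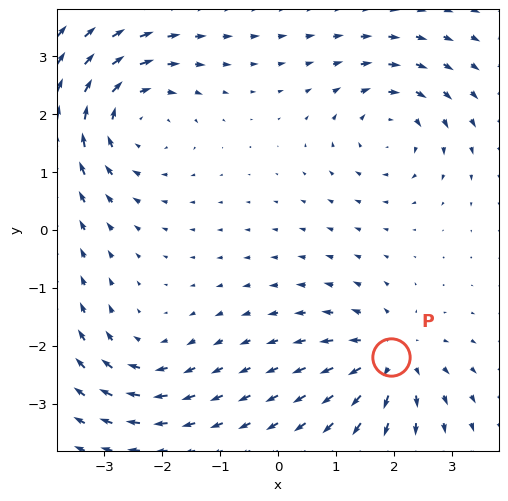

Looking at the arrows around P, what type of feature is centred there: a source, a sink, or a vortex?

source

At P (1.9, -2.2) the arrows spread outward. Divergence about +5, curl ≈0 — positive divergence with near-zero curl is a source.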